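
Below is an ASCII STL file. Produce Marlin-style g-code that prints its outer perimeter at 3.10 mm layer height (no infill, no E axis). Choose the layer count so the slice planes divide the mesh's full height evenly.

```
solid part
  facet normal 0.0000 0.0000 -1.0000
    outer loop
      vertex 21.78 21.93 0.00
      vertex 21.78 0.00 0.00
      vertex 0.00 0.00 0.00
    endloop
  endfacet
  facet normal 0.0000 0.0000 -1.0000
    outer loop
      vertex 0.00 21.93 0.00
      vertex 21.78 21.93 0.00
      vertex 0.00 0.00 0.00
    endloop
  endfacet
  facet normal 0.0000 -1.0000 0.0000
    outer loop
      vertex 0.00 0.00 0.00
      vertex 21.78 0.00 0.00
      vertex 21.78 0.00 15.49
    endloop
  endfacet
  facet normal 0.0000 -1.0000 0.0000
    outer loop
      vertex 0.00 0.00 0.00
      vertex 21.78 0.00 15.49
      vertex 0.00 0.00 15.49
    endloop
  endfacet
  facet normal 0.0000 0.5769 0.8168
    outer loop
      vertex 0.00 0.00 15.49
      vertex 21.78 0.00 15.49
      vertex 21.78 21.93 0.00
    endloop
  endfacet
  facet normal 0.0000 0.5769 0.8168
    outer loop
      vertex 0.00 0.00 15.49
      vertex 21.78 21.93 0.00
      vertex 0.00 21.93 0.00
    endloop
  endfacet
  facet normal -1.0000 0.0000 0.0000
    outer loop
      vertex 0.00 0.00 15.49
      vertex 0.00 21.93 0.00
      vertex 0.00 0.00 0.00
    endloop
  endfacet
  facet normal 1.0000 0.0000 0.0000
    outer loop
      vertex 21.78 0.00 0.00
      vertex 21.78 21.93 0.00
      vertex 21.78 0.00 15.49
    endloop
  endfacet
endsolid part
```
; perimeter-only toolpath
G21 ; units = mm
G90 ; absolute positioning
G28 ; home
; layer 1
G0 Z3.10
G0 X0.00 Y0.00
G1 X21.78 Y0.00
G1 X21.78 Y17.54
G1 X0.00 Y17.54
G1 X0.00 Y0.00
; layer 2
G0 Z6.20
G0 X0.00 Y0.00
G1 X21.78 Y0.00
G1 X21.78 Y13.16
G1 X0.00 Y13.16
G1 X0.00 Y0.00
; layer 3
G0 Z9.29
G0 X0.00 Y0.00
G1 X21.78 Y0.00
G1 X21.78 Y8.77
G1 X0.00 Y8.77
G1 X0.00 Y0.00
; layer 4
G0 Z12.39
G0 X0.00 Y0.00
G1 X21.78 Y0.00
G1 X21.78 Y4.39
G1 X0.00 Y4.39
G1 X0.00 Y0.00
M2 ; end

The solid is a wedge (ramp): 21.8 × 21.9 mm base, rising to 15.5 mm along the y=0 edge and sloping linearly to z=0 at y=21.9. Slicing at Δz = 3.10 mm — 5 equal slices spanning the solid's height, so layer i sits at z = i·h/5 — gives 4 non-empty perimeters. Each is a 4-segment closed polygon; G0 lifts to the layer z and rapids to the start vertex, then G1 traces the edges. The cross-section shrinks linearly with z (the slice at the apex is degenerate and omitted).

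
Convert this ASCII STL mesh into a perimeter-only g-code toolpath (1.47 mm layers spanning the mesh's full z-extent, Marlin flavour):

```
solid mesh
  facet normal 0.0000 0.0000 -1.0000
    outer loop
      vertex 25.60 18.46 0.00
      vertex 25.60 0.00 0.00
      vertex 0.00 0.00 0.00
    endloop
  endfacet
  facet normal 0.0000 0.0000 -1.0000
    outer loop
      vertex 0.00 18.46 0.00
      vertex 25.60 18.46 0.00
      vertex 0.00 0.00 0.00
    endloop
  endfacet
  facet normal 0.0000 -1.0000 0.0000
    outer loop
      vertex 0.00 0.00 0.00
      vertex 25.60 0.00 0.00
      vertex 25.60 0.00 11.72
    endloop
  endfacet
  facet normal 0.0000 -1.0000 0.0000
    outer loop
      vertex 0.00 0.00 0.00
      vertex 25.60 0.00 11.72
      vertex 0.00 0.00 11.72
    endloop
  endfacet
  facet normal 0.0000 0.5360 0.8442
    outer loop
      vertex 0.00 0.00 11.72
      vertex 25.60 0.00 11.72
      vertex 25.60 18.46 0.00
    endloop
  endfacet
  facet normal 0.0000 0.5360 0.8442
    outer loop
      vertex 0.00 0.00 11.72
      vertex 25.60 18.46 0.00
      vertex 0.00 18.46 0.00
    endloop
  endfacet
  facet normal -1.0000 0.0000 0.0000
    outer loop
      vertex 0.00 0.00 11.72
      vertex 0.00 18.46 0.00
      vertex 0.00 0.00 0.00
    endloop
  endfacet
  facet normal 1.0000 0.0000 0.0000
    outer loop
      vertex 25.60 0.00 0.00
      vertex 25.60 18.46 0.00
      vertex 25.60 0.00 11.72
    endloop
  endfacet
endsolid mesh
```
; perimeter-only toolpath
G21 ; units = mm
G90 ; absolute positioning
G28 ; home
; layer 1
G0 Z1.47
G0 X0.00 Y0.00
G1 X25.60 Y0.00
G1 X25.60 Y16.15
G1 X0.00 Y16.15
G1 X0.00 Y0.00
; layer 2
G0 Z2.93
G0 X0.00 Y0.00
G1 X25.60 Y0.00
G1 X25.60 Y13.85
G1 X0.00 Y13.85
G1 X0.00 Y0.00
; layer 3
G0 Z4.40
G0 X0.00 Y0.00
G1 X25.60 Y0.00
G1 X25.60 Y11.54
G1 X0.00 Y11.54
G1 X0.00 Y0.00
; layer 4
G0 Z5.86
G0 X0.00 Y0.00
G1 X25.60 Y0.00
G1 X25.60 Y9.23
G1 X0.00 Y9.23
G1 X0.00 Y0.00
; layer 5
G0 Z7.33
G0 X0.00 Y0.00
G1 X25.60 Y0.00
G1 X25.60 Y6.92
G1 X0.00 Y6.92
G1 X0.00 Y0.00
; layer 6
G0 Z8.79
G0 X0.00 Y0.00
G1 X25.60 Y0.00
G1 X25.60 Y4.62
G1 X0.00 Y4.62
G1 X0.00 Y0.00
; layer 7
G0 Z10.26
G0 X0.00 Y0.00
G1 X25.60 Y0.00
G1 X25.60 Y2.31
G1 X0.00 Y2.31
G1 X0.00 Y0.00
M2 ; end

The solid is a wedge (ramp): 25.6 × 18.5 mm base, rising to 11.7 mm along the y=0 edge and sloping linearly to z=0 at y=18.5. Slicing at Δz = 1.47 mm — 8 equal slices spanning the solid's height, so layer i sits at z = i·h/8 — gives 7 non-empty perimeters. Each is a 4-segment closed polygon; G0 lifts to the layer z and rapids to the start vertex, then G1 traces the edges. The cross-section shrinks linearly with z (the slice at the apex is degenerate and omitted).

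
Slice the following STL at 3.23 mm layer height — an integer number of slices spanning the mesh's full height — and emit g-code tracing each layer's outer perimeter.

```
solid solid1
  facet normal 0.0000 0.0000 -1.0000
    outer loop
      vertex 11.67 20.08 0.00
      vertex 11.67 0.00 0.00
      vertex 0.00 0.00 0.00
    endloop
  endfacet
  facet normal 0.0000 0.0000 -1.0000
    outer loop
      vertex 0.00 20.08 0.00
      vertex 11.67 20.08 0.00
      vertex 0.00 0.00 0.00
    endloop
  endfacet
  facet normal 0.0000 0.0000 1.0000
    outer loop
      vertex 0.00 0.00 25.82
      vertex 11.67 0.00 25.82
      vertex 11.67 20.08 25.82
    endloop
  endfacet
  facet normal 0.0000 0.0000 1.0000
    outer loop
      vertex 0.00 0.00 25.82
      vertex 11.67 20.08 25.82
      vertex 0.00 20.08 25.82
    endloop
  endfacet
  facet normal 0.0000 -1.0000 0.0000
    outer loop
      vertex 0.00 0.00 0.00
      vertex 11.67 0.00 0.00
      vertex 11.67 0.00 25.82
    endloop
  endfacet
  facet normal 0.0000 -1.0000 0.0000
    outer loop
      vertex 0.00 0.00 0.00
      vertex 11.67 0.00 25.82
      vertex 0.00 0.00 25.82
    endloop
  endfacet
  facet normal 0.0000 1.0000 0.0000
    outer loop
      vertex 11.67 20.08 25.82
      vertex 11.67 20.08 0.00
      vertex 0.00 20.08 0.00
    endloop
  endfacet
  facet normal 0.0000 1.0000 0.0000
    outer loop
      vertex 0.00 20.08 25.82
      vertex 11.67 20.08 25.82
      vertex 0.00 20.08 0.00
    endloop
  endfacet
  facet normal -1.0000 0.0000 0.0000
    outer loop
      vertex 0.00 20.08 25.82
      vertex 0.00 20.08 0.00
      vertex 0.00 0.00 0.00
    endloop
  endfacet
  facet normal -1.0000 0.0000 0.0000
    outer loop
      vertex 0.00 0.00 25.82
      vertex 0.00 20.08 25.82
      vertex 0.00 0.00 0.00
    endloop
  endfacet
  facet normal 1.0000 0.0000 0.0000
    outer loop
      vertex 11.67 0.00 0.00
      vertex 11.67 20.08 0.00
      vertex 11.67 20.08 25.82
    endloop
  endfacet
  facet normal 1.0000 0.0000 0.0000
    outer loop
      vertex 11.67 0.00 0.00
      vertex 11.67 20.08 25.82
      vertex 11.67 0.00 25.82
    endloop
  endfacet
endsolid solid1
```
; perimeter-only toolpath
G21 ; units = mm
G90 ; absolute positioning
G28 ; home
; layer 1
G0 Z3.23
G0 X0.00 Y0.00
G1 X11.67 Y0.00
G1 X11.67 Y20.08
G1 X0.00 Y20.08
G1 X0.00 Y0.00
; layer 2
G0 Z6.46
G0 X0.00 Y0.00
G1 X11.67 Y0.00
G1 X11.67 Y20.08
G1 X0.00 Y20.08
G1 X0.00 Y0.00
; layer 3
G0 Z9.68
G0 X0.00 Y0.00
G1 X11.67 Y0.00
G1 X11.67 Y20.08
G1 X0.00 Y20.08
G1 X0.00 Y0.00
; layer 4
G0 Z12.91
G0 X0.00 Y0.00
G1 X11.67 Y0.00
G1 X11.67 Y20.08
G1 X0.00 Y20.08
G1 X0.00 Y0.00
; layer 5
G0 Z16.14
G0 X0.00 Y0.00
G1 X11.67 Y0.00
G1 X11.67 Y20.08
G1 X0.00 Y20.08
G1 X0.00 Y0.00
; layer 6
G0 Z19.37
G0 X0.00 Y0.00
G1 X11.67 Y0.00
G1 X11.67 Y20.08
G1 X0.00 Y20.08
G1 X0.00 Y0.00
; layer 7
G0 Z22.59
G0 X0.00 Y0.00
G1 X11.67 Y0.00
G1 X11.67 Y20.08
G1 X0.00 Y20.08
G1 X0.00 Y0.00
; layer 8
G0 Z25.82
G0 X0.00 Y0.00
G1 X11.67 Y0.00
G1 X11.67 Y20.08
G1 X0.00 Y20.08
G1 X0.00 Y0.00
M2 ; end

The solid is a rectangular box, roughly 11.7 × 20.1 mm footprint and 25.8 mm tall. Slicing at Δz = 3.23 mm — 8 equal slices spanning the solid's height, so layer i sits at z = i·h/8 — gives 8 non-empty perimeters. Each is a 4-segment closed polygon; G0 lifts to the layer z and rapids to the start vertex, then G1 traces the edges.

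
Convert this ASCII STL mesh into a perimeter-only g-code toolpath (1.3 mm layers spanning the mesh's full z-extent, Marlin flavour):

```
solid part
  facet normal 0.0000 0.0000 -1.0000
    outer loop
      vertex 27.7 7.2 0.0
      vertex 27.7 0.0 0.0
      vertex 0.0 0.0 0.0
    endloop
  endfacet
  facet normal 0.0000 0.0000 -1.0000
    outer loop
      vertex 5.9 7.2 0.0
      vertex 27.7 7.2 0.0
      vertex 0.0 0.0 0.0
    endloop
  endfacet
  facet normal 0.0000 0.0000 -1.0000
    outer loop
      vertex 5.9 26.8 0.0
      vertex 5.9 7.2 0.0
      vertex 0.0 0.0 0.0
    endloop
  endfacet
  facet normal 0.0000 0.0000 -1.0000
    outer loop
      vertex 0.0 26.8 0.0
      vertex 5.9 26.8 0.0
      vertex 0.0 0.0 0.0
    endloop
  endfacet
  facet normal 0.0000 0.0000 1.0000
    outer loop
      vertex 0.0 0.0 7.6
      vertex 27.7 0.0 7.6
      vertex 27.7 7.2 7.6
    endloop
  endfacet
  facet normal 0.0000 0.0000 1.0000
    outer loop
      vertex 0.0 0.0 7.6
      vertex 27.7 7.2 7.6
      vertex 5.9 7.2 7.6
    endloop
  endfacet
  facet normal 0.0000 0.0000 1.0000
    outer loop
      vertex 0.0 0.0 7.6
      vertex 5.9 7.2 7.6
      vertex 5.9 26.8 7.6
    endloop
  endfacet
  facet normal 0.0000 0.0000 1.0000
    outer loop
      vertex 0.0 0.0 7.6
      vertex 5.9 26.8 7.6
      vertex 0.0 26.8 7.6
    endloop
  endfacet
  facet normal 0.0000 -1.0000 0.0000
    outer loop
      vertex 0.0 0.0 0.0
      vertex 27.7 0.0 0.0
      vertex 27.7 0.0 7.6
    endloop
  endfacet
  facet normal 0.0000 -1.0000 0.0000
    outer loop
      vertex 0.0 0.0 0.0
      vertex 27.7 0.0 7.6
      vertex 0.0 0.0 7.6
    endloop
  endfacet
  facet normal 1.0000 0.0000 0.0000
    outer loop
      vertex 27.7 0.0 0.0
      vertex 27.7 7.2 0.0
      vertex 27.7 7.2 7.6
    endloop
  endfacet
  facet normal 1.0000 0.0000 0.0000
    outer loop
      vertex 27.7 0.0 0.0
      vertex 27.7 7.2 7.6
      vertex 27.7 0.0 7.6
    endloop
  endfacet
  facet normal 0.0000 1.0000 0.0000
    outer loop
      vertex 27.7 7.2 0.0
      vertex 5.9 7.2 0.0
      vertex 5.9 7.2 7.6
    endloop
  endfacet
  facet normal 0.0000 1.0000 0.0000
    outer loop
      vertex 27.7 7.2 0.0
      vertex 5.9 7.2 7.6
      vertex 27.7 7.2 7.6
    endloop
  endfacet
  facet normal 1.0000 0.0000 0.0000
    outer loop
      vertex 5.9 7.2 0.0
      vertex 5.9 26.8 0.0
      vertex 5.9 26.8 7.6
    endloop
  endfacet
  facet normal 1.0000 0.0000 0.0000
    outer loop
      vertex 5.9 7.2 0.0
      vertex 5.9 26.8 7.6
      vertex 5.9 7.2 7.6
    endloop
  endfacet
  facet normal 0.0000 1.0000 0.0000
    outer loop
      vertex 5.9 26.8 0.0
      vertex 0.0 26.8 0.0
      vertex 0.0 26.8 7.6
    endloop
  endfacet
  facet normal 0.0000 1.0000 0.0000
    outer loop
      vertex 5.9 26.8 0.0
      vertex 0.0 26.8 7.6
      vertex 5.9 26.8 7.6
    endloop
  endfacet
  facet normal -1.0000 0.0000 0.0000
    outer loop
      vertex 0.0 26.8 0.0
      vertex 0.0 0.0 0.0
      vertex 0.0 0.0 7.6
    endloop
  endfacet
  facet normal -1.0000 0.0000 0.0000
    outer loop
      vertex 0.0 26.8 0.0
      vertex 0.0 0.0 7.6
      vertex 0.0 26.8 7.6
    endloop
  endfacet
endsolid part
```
; perimeter-only toolpath
G21 ; units = mm
G90 ; absolute positioning
G28 ; home
; layer 1
G0 Z1.3
G0 X0.0 Y0.0
G1 X27.7 Y0.0
G1 X27.7 Y7.2
G1 X5.9 Y7.2
G1 X5.9 Y26.8
G1 X0.0 Y26.8
G1 X0.0 Y0.0
; layer 2
G0 Z2.5
G0 X0.0 Y0.0
G1 X27.7 Y0.0
G1 X27.7 Y7.2
G1 X5.9 Y7.2
G1 X5.9 Y26.8
G1 X0.0 Y26.8
G1 X0.0 Y0.0
; layer 3
G0 Z3.8
G0 X0.0 Y0.0
G1 X27.7 Y0.0
G1 X27.7 Y7.2
G1 X5.9 Y7.2
G1 X5.9 Y26.8
G1 X0.0 Y26.8
G1 X0.0 Y0.0
; layer 4
G0 Z5.1
G0 X0.0 Y0.0
G1 X27.7 Y0.0
G1 X27.7 Y7.2
G1 X5.9 Y7.2
G1 X5.9 Y26.8
G1 X0.0 Y26.8
G1 X0.0 Y0.0
; layer 5
G0 Z6.3
G0 X0.0 Y0.0
G1 X27.7 Y0.0
G1 X27.7 Y7.2
G1 X5.9 Y7.2
G1 X5.9 Y26.8
G1 X0.0 Y26.8
G1 X0.0 Y0.0
; layer 6
G0 Z7.6
G0 X0.0 Y0.0
G1 X27.7 Y0.0
G1 X27.7 Y7.2
G1 X5.9 Y7.2
G1 X5.9 Y26.8
G1 X0.0 Y26.8
G1 X0.0 Y0.0
M2 ; end

The solid is an L-shaped prism: outer 27.7 × 26.8 mm, arm thicknesses ≈ 7.2 mm (horizontal) and 5.9 mm (vertical), extruded 7.6 mm in z. Slicing at Δz = 1.3 mm — 6 equal slices spanning the solid's height, so layer i sits at z = i·h/6 — gives 6 non-empty perimeters. Each is a 6-segment closed polygon; G0 lifts to the layer z and rapids to the start vertex, then G1 traces the edges.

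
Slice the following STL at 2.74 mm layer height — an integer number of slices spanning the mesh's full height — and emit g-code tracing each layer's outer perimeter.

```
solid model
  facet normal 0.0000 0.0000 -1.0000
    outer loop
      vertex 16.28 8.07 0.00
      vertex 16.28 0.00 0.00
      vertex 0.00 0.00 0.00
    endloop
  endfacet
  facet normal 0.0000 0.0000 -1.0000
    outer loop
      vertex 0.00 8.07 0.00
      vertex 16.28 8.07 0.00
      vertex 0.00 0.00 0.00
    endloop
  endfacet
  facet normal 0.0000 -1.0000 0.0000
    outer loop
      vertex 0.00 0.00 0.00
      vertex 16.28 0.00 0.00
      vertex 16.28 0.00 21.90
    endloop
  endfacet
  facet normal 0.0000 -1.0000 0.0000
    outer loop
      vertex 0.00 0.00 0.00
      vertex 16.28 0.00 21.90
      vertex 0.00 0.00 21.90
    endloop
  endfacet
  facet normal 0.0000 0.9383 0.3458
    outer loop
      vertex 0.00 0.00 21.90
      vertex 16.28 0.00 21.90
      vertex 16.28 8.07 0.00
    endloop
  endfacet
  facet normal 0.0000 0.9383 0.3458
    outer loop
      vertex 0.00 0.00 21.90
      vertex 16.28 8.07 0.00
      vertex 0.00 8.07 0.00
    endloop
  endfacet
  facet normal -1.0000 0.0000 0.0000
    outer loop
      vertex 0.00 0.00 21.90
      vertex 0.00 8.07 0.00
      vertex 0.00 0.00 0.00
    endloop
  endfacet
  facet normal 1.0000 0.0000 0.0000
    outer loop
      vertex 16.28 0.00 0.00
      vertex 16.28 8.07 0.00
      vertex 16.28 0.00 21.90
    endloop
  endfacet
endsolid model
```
; perimeter-only toolpath
G21 ; units = mm
G90 ; absolute positioning
G28 ; home
; layer 1
G0 Z2.74
G0 X0.00 Y0.00
G1 X16.28 Y0.00
G1 X16.28 Y7.06
G1 X0.00 Y7.06
G1 X0.00 Y0.00
; layer 2
G0 Z5.47
G0 X0.00 Y0.00
G1 X16.28 Y0.00
G1 X16.28 Y6.05
G1 X0.00 Y6.05
G1 X0.00 Y0.00
; layer 3
G0 Z8.21
G0 X0.00 Y0.00
G1 X16.28 Y0.00
G1 X16.28 Y5.04
G1 X0.00 Y5.04
G1 X0.00 Y0.00
; layer 4
G0 Z10.95
G0 X0.00 Y0.00
G1 X16.28 Y0.00
G1 X16.28 Y4.04
G1 X0.00 Y4.04
G1 X0.00 Y0.00
; layer 5
G0 Z13.69
G0 X0.00 Y0.00
G1 X16.28 Y0.00
G1 X16.28 Y3.03
G1 X0.00 Y3.03
G1 X0.00 Y0.00
; layer 6
G0 Z16.42
G0 X0.00 Y0.00
G1 X16.28 Y0.00
G1 X16.28 Y2.02
G1 X0.00 Y2.02
G1 X0.00 Y0.00
; layer 7
G0 Z19.16
G0 X0.00 Y0.00
G1 X16.28 Y0.00
G1 X16.28 Y1.01
G1 X0.00 Y1.01
G1 X0.00 Y0.00
M2 ; end

The solid is a wedge (ramp): 16.3 × 8.07 mm base, rising to 21.9 mm along the y=0 edge and sloping linearly to z=0 at y=8.07. Slicing at Δz = 2.74 mm — 8 equal slices spanning the solid's height, so layer i sits at z = i·h/8 — gives 7 non-empty perimeters. Each is a 4-segment closed polygon; G0 lifts to the layer z and rapids to the start vertex, then G1 traces the edges. The cross-section shrinks linearly with z (the slice at the apex is degenerate and omitted).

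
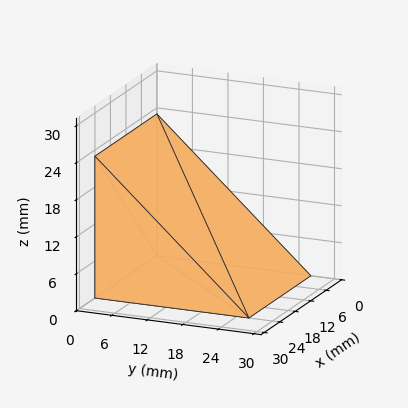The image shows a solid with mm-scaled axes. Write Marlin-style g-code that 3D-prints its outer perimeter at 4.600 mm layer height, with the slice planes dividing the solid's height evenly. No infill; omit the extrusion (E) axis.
Reading the render: the shape is a wedge (ramp): 24 × 26 mm base, rising to 23 mm along the y=0 edge and sloping linearly to z=0 at y=26 (dimensions read to the nearest mm from the axis ticks). For the g-code, the solid's height is divided into equal slices at the stated Δz and each level perimeter traced with G1 moves after a G0 lift.

; perimeter-only toolpath
G21 ; units = mm
G90 ; absolute positioning
G28 ; home
; layer 1
G0 Z4.600
G0 X0.000 Y0.000
G1 X24.000 Y0.000
G1 X24.000 Y20.800
G1 X0.000 Y20.800
G1 X0.000 Y0.000
; layer 2
G0 Z9.200
G0 X0.000 Y0.000
G1 X24.000 Y0.000
G1 X24.000 Y15.600
G1 X0.000 Y15.600
G1 X0.000 Y0.000
; layer 3
G0 Z13.800
G0 X0.000 Y0.000
G1 X24.000 Y0.000
G1 X24.000 Y10.400
G1 X0.000 Y10.400
G1 X0.000 Y0.000
; layer 4
G0 Z18.400
G0 X0.000 Y0.000
G1 X24.000 Y0.000
G1 X24.000 Y5.200
G1 X0.000 Y5.200
G1 X0.000 Y0.000
M2 ; end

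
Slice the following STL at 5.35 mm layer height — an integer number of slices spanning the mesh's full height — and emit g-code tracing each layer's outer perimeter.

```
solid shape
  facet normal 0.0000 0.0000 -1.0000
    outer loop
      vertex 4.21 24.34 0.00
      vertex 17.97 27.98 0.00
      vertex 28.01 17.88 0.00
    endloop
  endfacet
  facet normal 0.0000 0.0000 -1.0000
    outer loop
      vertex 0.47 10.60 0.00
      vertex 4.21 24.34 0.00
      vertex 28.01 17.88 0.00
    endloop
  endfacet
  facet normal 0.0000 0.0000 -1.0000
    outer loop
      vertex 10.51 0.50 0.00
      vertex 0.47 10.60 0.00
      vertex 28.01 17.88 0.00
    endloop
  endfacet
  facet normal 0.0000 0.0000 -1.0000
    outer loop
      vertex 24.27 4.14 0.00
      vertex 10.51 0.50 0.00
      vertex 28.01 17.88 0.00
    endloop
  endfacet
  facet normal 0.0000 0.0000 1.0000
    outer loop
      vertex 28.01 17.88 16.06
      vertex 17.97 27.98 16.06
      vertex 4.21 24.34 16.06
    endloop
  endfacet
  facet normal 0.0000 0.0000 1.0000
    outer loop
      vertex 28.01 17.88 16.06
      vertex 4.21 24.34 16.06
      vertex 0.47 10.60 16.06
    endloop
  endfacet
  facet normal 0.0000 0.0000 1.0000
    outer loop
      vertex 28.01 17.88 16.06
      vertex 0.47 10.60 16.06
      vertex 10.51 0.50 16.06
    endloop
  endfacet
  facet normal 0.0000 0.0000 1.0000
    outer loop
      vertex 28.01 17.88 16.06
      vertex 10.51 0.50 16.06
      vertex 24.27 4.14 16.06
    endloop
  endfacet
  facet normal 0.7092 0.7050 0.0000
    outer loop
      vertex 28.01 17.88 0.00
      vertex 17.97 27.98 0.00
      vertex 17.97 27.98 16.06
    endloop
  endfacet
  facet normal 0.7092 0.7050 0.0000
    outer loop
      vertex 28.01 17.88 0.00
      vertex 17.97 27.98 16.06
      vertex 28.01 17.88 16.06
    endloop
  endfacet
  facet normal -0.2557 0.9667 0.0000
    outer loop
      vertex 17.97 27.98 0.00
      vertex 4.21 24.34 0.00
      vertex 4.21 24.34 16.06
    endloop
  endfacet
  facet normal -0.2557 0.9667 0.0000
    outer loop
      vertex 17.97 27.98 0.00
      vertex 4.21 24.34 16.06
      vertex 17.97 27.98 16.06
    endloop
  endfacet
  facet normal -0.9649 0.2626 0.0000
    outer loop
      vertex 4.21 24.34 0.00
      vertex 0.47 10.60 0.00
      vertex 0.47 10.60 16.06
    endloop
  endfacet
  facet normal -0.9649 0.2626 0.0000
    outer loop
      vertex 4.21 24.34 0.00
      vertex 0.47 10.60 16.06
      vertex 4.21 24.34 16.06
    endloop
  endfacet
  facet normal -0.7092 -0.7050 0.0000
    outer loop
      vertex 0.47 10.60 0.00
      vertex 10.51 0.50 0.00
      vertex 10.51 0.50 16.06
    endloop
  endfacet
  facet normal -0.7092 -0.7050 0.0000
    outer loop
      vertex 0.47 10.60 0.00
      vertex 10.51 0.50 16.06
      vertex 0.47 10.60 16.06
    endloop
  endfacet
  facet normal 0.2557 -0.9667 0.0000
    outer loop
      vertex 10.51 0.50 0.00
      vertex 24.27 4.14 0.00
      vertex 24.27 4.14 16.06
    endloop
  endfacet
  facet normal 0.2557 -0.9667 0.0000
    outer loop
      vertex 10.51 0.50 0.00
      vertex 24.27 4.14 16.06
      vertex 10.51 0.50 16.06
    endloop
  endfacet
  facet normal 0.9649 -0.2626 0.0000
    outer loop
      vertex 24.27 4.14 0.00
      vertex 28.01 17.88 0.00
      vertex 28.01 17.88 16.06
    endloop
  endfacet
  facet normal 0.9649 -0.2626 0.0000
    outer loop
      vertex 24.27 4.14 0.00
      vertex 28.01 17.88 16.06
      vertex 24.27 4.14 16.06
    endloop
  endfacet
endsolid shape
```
; perimeter-only toolpath
G21 ; units = mm
G90 ; absolute positioning
G28 ; home
; layer 1
G0 Z5.35
G0 X28.01 Y17.88
G1 X17.97 Y27.98
G1 X4.21 Y24.34
G1 X0.47 Y10.60
G1 X10.51 Y0.50
G1 X24.27 Y4.14
G1 X28.01 Y17.88
; layer 2
G0 Z10.71
G0 X28.01 Y17.88
G1 X17.97 Y27.98
G1 X4.21 Y24.34
G1 X0.47 Y10.60
G1 X10.51 Y0.50
G1 X24.27 Y4.14
G1 X28.01 Y17.88
; layer 3
G0 Z16.06
G0 X28.01 Y17.88
G1 X17.97 Y27.98
G1 X4.21 Y24.34
G1 X0.47 Y10.60
G1 X10.51 Y0.50
G1 X24.27 Y4.14
G1 X28.01 Y17.88
M2 ; end

The solid is a regular 6-sided prism (a cylinder approximated with 6 flat sides), circumscribed radius ≈ 14.2 mm, height ≈ 16.1 mm. Slicing at Δz = 5.35 mm — 3 equal slices spanning the solid's height, so layer i sits at z = i·h/3 — gives 3 non-empty perimeters. Each is a 6-segment closed polygon; G0 lifts to the layer z and rapids to the start vertex, then G1 traces the edges.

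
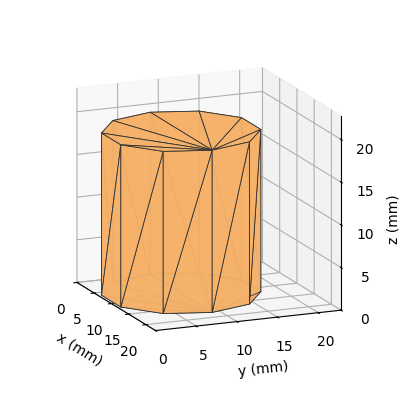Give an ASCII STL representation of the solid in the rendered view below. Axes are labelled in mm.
Reading the render: the shape is a regular 10-sided prism (a cylinder approximated with 10 flat sides), circumscribed radius ≈ 9 mm, height ≈ 19 mm (dimensions read to the nearest mm from the axis ticks). For the STL, each face is triangulated and given an outward normal.

solid part
  facet normal 0.0000 0.0000 -1.0000
    outer loop
      vertex 11.8 17.6 0.0
      vertex 16.3 14.3 0.0
      vertex 18.0 9.0 0.0
    endloop
  endfacet
  facet normal 0.0000 0.0000 -1.0000
    outer loop
      vertex 6.2 17.6 0.0
      vertex 11.8 17.6 0.0
      vertex 18.0 9.0 0.0
    endloop
  endfacet
  facet normal 0.0000 0.0000 -1.0000
    outer loop
      vertex 1.7 14.3 0.0
      vertex 6.2 17.6 0.0
      vertex 18.0 9.0 0.0
    endloop
  endfacet
  facet normal 0.0000 0.0000 -1.0000
    outer loop
      vertex 0.0 9.0 0.0
      vertex 1.7 14.3 0.0
      vertex 18.0 9.0 0.0
    endloop
  endfacet
  facet normal 0.0000 0.0000 -1.0000
    outer loop
      vertex 1.7 3.7 0.0
      vertex 0.0 9.0 0.0
      vertex 18.0 9.0 0.0
    endloop
  endfacet
  facet normal 0.0000 0.0000 -1.0000
    outer loop
      vertex 6.2 0.4 0.0
      vertex 1.7 3.7 0.0
      vertex 18.0 9.0 0.0
    endloop
  endfacet
  facet normal 0.0000 0.0000 -1.0000
    outer loop
      vertex 11.8 0.4 0.0
      vertex 6.2 0.4 0.0
      vertex 18.0 9.0 0.0
    endloop
  endfacet
  facet normal 0.0000 0.0000 -1.0000
    outer loop
      vertex 16.3 3.7 0.0
      vertex 11.8 0.4 0.0
      vertex 18.0 9.0 0.0
    endloop
  endfacet
  facet normal 0.0000 0.0000 1.0000
    outer loop
      vertex 18.0 9.0 19.0
      vertex 16.3 14.3 19.0
      vertex 11.8 17.6 19.0
    endloop
  endfacet
  facet normal 0.0000 0.0000 1.0000
    outer loop
      vertex 18.0 9.0 19.0
      vertex 11.8 17.6 19.0
      vertex 6.2 17.6 19.0
    endloop
  endfacet
  facet normal 0.0000 0.0000 1.0000
    outer loop
      vertex 18.0 9.0 19.0
      vertex 6.2 17.6 19.0
      vertex 1.7 14.3 19.0
    endloop
  endfacet
  facet normal 0.0000 0.0000 1.0000
    outer loop
      vertex 18.0 9.0 19.0
      vertex 1.7 14.3 19.0
      vertex 0.0 9.0 19.0
    endloop
  endfacet
  facet normal 0.0000 0.0000 1.0000
    outer loop
      vertex 18.0 9.0 19.0
      vertex 0.0 9.0 19.0
      vertex 1.7 3.7 19.0
    endloop
  endfacet
  facet normal 0.0000 0.0000 1.0000
    outer loop
      vertex 18.0 9.0 19.0
      vertex 1.7 3.7 19.0
      vertex 6.2 0.4 19.0
    endloop
  endfacet
  facet normal 0.0000 0.0000 1.0000
    outer loop
      vertex 18.0 9.0 19.0
      vertex 6.2 0.4 19.0
      vertex 11.8 0.4 19.0
    endloop
  endfacet
  facet normal 0.0000 0.0000 1.0000
    outer loop
      vertex 18.0 9.0 19.0
      vertex 11.8 0.4 19.0
      vertex 16.3 3.7 19.0
    endloop
  endfacet
  facet normal 0.9522 0.3054 0.0000
    outer loop
      vertex 18.0 9.0 0.0
      vertex 16.3 14.3 0.0
      vertex 16.3 14.3 19.0
    endloop
  endfacet
  facet normal 0.9522 0.3054 0.0000
    outer loop
      vertex 18.0 9.0 0.0
      vertex 16.3 14.3 19.0
      vertex 18.0 9.0 19.0
    endloop
  endfacet
  facet normal 0.5914 0.8064 0.0000
    outer loop
      vertex 16.3 14.3 0.0
      vertex 11.8 17.6 0.0
      vertex 11.8 17.6 19.0
    endloop
  endfacet
  facet normal 0.5914 0.8064 0.0000
    outer loop
      vertex 16.3 14.3 0.0
      vertex 11.8 17.6 19.0
      vertex 16.3 14.3 19.0
    endloop
  endfacet
  facet normal 0.0000 1.0000 0.0000
    outer loop
      vertex 11.8 17.6 0.0
      vertex 6.2 17.6 0.0
      vertex 6.2 17.6 19.0
    endloop
  endfacet
  facet normal 0.0000 1.0000 0.0000
    outer loop
      vertex 11.8 17.6 0.0
      vertex 6.2 17.6 19.0
      vertex 11.8 17.6 19.0
    endloop
  endfacet
  facet normal -0.5914 0.8064 0.0000
    outer loop
      vertex 6.2 17.6 0.0
      vertex 1.7 14.3 0.0
      vertex 1.7 14.3 19.0
    endloop
  endfacet
  facet normal -0.5914 0.8064 0.0000
    outer loop
      vertex 6.2 17.6 0.0
      vertex 1.7 14.3 19.0
      vertex 6.2 17.6 19.0
    endloop
  endfacet
  facet normal -0.9522 0.3054 0.0000
    outer loop
      vertex 1.7 14.3 0.0
      vertex 0.0 9.0 0.0
      vertex 0.0 9.0 19.0
    endloop
  endfacet
  facet normal -0.9522 0.3054 0.0000
    outer loop
      vertex 1.7 14.3 0.0
      vertex 0.0 9.0 19.0
      vertex 1.7 14.3 19.0
    endloop
  endfacet
  facet normal -0.9522 -0.3054 0.0000
    outer loop
      vertex 0.0 9.0 0.0
      vertex 1.7 3.7 0.0
      vertex 1.7 3.7 19.0
    endloop
  endfacet
  facet normal -0.9522 -0.3054 0.0000
    outer loop
      vertex 0.0 9.0 0.0
      vertex 1.7 3.7 19.0
      vertex 0.0 9.0 19.0
    endloop
  endfacet
  facet normal -0.5914 -0.8064 0.0000
    outer loop
      vertex 1.7 3.7 0.0
      vertex 6.2 0.4 0.0
      vertex 6.2 0.4 19.0
    endloop
  endfacet
  facet normal -0.5914 -0.8064 0.0000
    outer loop
      vertex 1.7 3.7 0.0
      vertex 6.2 0.4 19.0
      vertex 1.7 3.7 19.0
    endloop
  endfacet
  facet normal 0.0000 -1.0000 0.0000
    outer loop
      vertex 6.2 0.4 0.0
      vertex 11.8 0.4 0.0
      vertex 11.8 0.4 19.0
    endloop
  endfacet
  facet normal 0.0000 -1.0000 0.0000
    outer loop
      vertex 6.2 0.4 0.0
      vertex 11.8 0.4 19.0
      vertex 6.2 0.4 19.0
    endloop
  endfacet
  facet normal 0.5914 -0.8064 0.0000
    outer loop
      vertex 11.8 0.4 0.0
      vertex 16.3 3.7 0.0
      vertex 16.3 3.7 19.0
    endloop
  endfacet
  facet normal 0.5914 -0.8064 0.0000
    outer loop
      vertex 11.8 0.4 0.0
      vertex 16.3 3.7 19.0
      vertex 11.8 0.4 19.0
    endloop
  endfacet
  facet normal 0.9522 -0.3054 0.0000
    outer loop
      vertex 16.3 3.7 0.0
      vertex 18.0 9.0 0.0
      vertex 18.0 9.0 19.0
    endloop
  endfacet
  facet normal 0.9522 -0.3054 0.0000
    outer loop
      vertex 16.3 3.7 0.0
      vertex 18.0 9.0 19.0
      vertex 16.3 3.7 19.0
    endloop
  endfacet
endsolid part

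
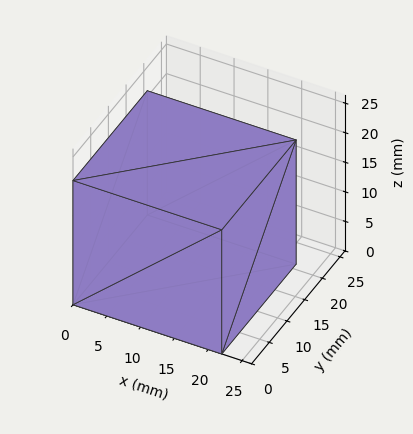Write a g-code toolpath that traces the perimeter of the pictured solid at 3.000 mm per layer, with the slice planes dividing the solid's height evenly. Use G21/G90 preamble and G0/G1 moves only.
Reading the render: the shape is a rectangular box, roughly 22 × 21 mm footprint and 21 mm tall (dimensions read to the nearest mm from the axis ticks). For the g-code, the solid's height is divided into equal slices at the stated Δz and each level perimeter traced with G1 moves after a G0 lift.

; perimeter-only toolpath
G21 ; units = mm
G90 ; absolute positioning
G28 ; home
; layer 1
G0 Z3.000
G0 X0.000 Y0.000
G1 X22.000 Y0.000
G1 X22.000 Y21.000
G1 X0.000 Y21.000
G1 X0.000 Y0.000
; layer 2
G0 Z6.000
G0 X0.000 Y0.000
G1 X22.000 Y0.000
G1 X22.000 Y21.000
G1 X0.000 Y21.000
G1 X0.000 Y0.000
; layer 3
G0 Z9.000
G0 X0.000 Y0.000
G1 X22.000 Y0.000
G1 X22.000 Y21.000
G1 X0.000 Y21.000
G1 X0.000 Y0.000
; layer 4
G0 Z12.000
G0 X0.000 Y0.000
G1 X22.000 Y0.000
G1 X22.000 Y21.000
G1 X0.000 Y21.000
G1 X0.000 Y0.000
; layer 5
G0 Z15.000
G0 X0.000 Y0.000
G1 X22.000 Y0.000
G1 X22.000 Y21.000
G1 X0.000 Y21.000
G1 X0.000 Y0.000
; layer 6
G0 Z18.000
G0 X0.000 Y0.000
G1 X22.000 Y0.000
G1 X22.000 Y21.000
G1 X0.000 Y21.000
G1 X0.000 Y0.000
; layer 7
G0 Z21.000
G0 X0.000 Y0.000
G1 X22.000 Y0.000
G1 X22.000 Y21.000
G1 X0.000 Y21.000
G1 X0.000 Y0.000
M2 ; end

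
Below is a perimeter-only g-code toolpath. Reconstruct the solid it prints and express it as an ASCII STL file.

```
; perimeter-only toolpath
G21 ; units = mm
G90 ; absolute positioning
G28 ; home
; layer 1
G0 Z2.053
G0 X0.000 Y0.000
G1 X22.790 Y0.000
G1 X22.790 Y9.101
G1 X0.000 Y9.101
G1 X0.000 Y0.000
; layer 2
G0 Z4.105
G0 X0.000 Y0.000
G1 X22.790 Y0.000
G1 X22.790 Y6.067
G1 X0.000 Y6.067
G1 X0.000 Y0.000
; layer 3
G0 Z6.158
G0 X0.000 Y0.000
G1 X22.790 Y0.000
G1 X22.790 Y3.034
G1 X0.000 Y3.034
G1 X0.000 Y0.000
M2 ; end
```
solid part
  facet normal 0.0000 0.0000 -1.0000
    outer loop
      vertex 22.790 12.135 0.000
      vertex 22.790 0.000 0.000
      vertex 0.000 0.000 0.000
    endloop
  endfacet
  facet normal 0.0000 0.0000 -1.0000
    outer loop
      vertex 0.000 12.135 0.000
      vertex 22.790 12.135 0.000
      vertex 0.000 0.000 0.000
    endloop
  endfacet
  facet normal 0.0000 -1.0000 0.0000
    outer loop
      vertex 0.000 0.000 0.000
      vertex 22.790 0.000 0.000
      vertex 22.790 0.000 8.210
    endloop
  endfacet
  facet normal 0.0000 -1.0000 0.0000
    outer loop
      vertex 0.000 0.000 0.000
      vertex 22.790 0.000 8.210
      vertex 0.000 0.000 8.210
    endloop
  endfacet
  facet normal 0.0000 0.5604 0.8283
    outer loop
      vertex 0.000 0.000 8.210
      vertex 22.790 0.000 8.210
      vertex 22.790 12.135 0.000
    endloop
  endfacet
  facet normal 0.0000 0.5604 0.8283
    outer loop
      vertex 0.000 0.000 8.210
      vertex 22.790 12.135 0.000
      vertex 0.000 12.135 0.000
    endloop
  endfacet
  facet normal -1.0000 0.0000 0.0000
    outer loop
      vertex 0.000 0.000 8.210
      vertex 0.000 12.135 0.000
      vertex 0.000 0.000 0.000
    endloop
  endfacet
  facet normal 1.0000 0.0000 0.0000
    outer loop
      vertex 22.790 0.000 0.000
      vertex 22.790 12.135 0.000
      vertex 22.790 0.000 8.210
    endloop
  endfacet
endsolid part

The G0 Z moves step by Δz≈2.053 mm. The G1 loops shrink linearly with z, so the solid tapers from its base footprint up to z≈8.21. Closing with a flat bottom cap and the tapered top and triangulating gives 8 facets — a wedge (ramp): 22.8 × 12.1 mm base, rising to 8.21 mm along the y=0 edge and sloping linearly to z=0 at y=12.1.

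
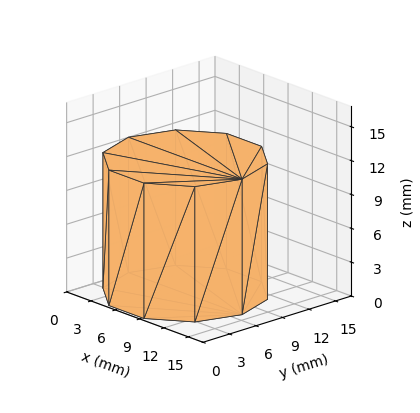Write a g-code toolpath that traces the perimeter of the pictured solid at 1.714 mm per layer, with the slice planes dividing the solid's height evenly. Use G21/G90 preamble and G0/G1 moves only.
Reading the render: the shape is a regular 10-sided prism (a cylinder approximated with 10 flat sides), circumscribed radius ≈ 7 mm, height ≈ 12 mm (dimensions read to the nearest mm from the axis ticks). For the g-code, the solid's height is divided into equal slices at the stated Δz and each level perimeter traced with G1 moves after a G0 lift.

; perimeter-only toolpath
G21 ; units = mm
G90 ; absolute positioning
G28 ; home
; layer 1
G0 Z1.714
G0 X14.000 Y7.000
G1 X12.663 Y11.114
G1 X9.163 Y13.657
G1 X4.837 Y13.657
G1 X1.337 Y11.114
G1 X0.000 Y7.000
G1 X1.337 Y2.886
G1 X4.837 Y0.343
G1 X9.163 Y0.343
G1 X12.663 Y2.886
G1 X14.000 Y7.000
; layer 2
G0 Z3.429
G0 X14.000 Y7.000
G1 X12.663 Y11.114
G1 X9.163 Y13.657
G1 X4.837 Y13.657
G1 X1.337 Y11.114
G1 X0.000 Y7.000
G1 X1.337 Y2.886
G1 X4.837 Y0.343
G1 X9.163 Y0.343
G1 X12.663 Y2.886
G1 X14.000 Y7.000
; layer 3
G0 Z5.143
G0 X14.000 Y7.000
G1 X12.663 Y11.114
G1 X9.163 Y13.657
G1 X4.837 Y13.657
G1 X1.337 Y11.114
G1 X0.000 Y7.000
G1 X1.337 Y2.886
G1 X4.837 Y0.343
G1 X9.163 Y0.343
G1 X12.663 Y2.886
G1 X14.000 Y7.000
; layer 4
G0 Z6.857
G0 X14.000 Y7.000
G1 X12.663 Y11.114
G1 X9.163 Y13.657
G1 X4.837 Y13.657
G1 X1.337 Y11.114
G1 X0.000 Y7.000
G1 X1.337 Y2.886
G1 X4.837 Y0.343
G1 X9.163 Y0.343
G1 X12.663 Y2.886
G1 X14.000 Y7.000
; layer 5
G0 Z8.571
G0 X14.000 Y7.000
G1 X12.663 Y11.114
G1 X9.163 Y13.657
G1 X4.837 Y13.657
G1 X1.337 Y11.114
G1 X0.000 Y7.000
G1 X1.337 Y2.886
G1 X4.837 Y0.343
G1 X9.163 Y0.343
G1 X12.663 Y2.886
G1 X14.000 Y7.000
; layer 6
G0 Z10.286
G0 X14.000 Y7.000
G1 X12.663 Y11.114
G1 X9.163 Y13.657
G1 X4.837 Y13.657
G1 X1.337 Y11.114
G1 X0.000 Y7.000
G1 X1.337 Y2.886
G1 X4.837 Y0.343
G1 X9.163 Y0.343
G1 X12.663 Y2.886
G1 X14.000 Y7.000
; layer 7
G0 Z12.000
G0 X14.000 Y7.000
G1 X12.663 Y11.114
G1 X9.163 Y13.657
G1 X4.837 Y13.657
G1 X1.337 Y11.114
G1 X0.000 Y7.000
G1 X1.337 Y2.886
G1 X4.837 Y0.343
G1 X9.163 Y0.343
G1 X12.663 Y2.886
G1 X14.000 Y7.000
M2 ; end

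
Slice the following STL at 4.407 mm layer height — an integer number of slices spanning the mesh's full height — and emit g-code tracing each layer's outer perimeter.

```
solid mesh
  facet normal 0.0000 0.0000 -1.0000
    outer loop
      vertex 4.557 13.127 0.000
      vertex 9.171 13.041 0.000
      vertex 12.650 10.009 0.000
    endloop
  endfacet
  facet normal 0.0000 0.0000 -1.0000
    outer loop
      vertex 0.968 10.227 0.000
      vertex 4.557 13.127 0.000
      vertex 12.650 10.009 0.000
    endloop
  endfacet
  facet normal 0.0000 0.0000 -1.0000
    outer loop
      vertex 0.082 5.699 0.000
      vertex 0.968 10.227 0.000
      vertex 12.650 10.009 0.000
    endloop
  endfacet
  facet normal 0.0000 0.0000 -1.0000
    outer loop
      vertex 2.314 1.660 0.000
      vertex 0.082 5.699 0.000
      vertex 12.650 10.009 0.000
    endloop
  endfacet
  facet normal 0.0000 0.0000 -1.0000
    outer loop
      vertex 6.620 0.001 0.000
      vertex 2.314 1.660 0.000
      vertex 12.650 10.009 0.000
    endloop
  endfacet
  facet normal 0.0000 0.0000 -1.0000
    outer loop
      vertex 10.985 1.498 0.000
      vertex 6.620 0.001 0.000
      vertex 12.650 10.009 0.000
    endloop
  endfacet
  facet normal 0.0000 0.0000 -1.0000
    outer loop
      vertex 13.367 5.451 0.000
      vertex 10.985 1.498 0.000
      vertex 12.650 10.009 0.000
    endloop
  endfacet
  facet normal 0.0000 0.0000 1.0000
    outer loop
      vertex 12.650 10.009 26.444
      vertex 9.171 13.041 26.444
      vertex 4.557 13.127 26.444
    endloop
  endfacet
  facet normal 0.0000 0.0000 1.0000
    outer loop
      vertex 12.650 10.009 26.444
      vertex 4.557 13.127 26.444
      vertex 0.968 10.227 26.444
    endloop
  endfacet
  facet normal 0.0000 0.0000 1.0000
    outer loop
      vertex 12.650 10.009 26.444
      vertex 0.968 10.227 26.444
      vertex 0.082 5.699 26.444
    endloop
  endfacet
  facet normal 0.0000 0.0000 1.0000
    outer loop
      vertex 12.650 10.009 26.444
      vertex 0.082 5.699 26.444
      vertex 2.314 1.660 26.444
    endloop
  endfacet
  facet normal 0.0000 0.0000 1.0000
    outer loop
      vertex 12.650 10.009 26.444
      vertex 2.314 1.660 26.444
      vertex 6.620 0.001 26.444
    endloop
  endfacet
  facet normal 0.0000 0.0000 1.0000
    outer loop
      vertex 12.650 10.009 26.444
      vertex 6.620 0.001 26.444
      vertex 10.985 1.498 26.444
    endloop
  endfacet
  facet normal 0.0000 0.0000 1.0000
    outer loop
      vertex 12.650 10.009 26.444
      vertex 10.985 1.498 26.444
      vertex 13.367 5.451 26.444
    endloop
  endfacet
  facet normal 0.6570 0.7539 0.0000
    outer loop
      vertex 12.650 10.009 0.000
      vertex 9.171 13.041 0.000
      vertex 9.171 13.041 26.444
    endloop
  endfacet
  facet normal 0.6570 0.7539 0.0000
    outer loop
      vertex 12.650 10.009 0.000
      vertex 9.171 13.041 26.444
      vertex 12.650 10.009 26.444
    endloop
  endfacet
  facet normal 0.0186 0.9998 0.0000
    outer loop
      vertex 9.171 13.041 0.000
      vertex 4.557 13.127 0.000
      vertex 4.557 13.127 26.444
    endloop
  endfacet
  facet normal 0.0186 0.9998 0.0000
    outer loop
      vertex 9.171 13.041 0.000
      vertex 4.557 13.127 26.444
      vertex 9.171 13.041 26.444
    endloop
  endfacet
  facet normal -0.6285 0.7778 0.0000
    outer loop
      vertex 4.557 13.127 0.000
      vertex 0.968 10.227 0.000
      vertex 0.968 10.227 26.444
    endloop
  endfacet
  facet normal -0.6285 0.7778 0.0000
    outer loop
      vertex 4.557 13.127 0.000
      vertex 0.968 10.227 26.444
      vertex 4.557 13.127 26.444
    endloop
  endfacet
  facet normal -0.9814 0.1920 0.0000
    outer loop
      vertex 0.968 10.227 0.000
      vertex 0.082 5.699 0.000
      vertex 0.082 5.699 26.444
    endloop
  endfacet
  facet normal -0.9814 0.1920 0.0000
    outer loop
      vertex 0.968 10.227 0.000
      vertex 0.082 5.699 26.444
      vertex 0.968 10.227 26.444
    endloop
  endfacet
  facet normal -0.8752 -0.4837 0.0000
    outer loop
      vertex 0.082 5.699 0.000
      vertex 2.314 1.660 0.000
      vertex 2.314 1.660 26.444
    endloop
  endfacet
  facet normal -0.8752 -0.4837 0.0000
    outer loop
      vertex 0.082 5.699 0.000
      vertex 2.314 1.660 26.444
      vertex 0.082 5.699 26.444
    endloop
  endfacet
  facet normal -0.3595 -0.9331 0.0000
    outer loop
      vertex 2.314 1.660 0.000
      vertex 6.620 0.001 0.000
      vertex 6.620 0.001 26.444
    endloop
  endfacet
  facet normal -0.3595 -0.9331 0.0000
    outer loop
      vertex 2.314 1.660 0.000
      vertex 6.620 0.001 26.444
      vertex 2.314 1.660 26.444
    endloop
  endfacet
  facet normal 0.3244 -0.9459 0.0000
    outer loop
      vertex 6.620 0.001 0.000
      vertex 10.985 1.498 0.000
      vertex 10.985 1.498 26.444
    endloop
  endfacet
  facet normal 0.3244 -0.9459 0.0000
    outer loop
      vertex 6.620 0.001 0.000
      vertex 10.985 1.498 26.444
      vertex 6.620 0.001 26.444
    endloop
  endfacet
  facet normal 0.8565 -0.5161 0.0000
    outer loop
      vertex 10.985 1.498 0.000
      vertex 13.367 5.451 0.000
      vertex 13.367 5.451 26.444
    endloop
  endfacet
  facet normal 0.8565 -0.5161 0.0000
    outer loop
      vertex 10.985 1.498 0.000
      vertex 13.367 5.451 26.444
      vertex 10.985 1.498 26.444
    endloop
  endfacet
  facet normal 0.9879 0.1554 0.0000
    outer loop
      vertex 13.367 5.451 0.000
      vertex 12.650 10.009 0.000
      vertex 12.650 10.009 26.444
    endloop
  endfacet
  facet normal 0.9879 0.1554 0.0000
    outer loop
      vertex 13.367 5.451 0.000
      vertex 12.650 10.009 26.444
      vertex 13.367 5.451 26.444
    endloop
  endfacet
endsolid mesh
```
; perimeter-only toolpath
G21 ; units = mm
G90 ; absolute positioning
G28 ; home
; layer 1
G0 Z4.407
G0 X12.650 Y10.009
G1 X9.171 Y13.041
G1 X4.557 Y13.127
G1 X0.968 Y10.227
G1 X0.082 Y5.699
G1 X2.314 Y1.660
G1 X6.620 Y0.001
G1 X10.985 Y1.498
G1 X13.367 Y5.451
G1 X12.650 Y10.009
; layer 2
G0 Z8.815
G0 X12.650 Y10.009
G1 X9.171 Y13.041
G1 X4.557 Y13.127
G1 X0.968 Y10.227
G1 X0.082 Y5.699
G1 X2.314 Y1.660
G1 X6.620 Y0.001
G1 X10.985 Y1.498
G1 X13.367 Y5.451
G1 X12.650 Y10.009
; layer 3
G0 Z13.222
G0 X12.650 Y10.009
G1 X9.171 Y13.041
G1 X4.557 Y13.127
G1 X0.968 Y10.227
G1 X0.082 Y5.699
G1 X2.314 Y1.660
G1 X6.620 Y0.001
G1 X10.985 Y1.498
G1 X13.367 Y5.451
G1 X12.650 Y10.009
; layer 4
G0 Z17.629
G0 X12.650 Y10.009
G1 X9.171 Y13.041
G1 X4.557 Y13.127
G1 X0.968 Y10.227
G1 X0.082 Y5.699
G1 X2.314 Y1.660
G1 X6.620 Y0.001
G1 X10.985 Y1.498
G1 X13.367 Y5.451
G1 X12.650 Y10.009
; layer 5
G0 Z22.037
G0 X12.650 Y10.009
G1 X9.171 Y13.041
G1 X4.557 Y13.127
G1 X0.968 Y10.227
G1 X0.082 Y5.699
G1 X2.314 Y1.660
G1 X6.620 Y0.001
G1 X10.985 Y1.498
G1 X13.367 Y5.451
G1 X12.650 Y10.009
; layer 6
G0 Z26.444
G0 X12.650 Y10.009
G1 X9.171 Y13.041
G1 X4.557 Y13.127
G1 X0.968 Y10.227
G1 X0.082 Y5.699
G1 X2.314 Y1.660
G1 X6.620 Y0.001
G1 X10.985 Y1.498
G1 X13.367 Y5.451
G1 X12.650 Y10.009
M2 ; end

The solid is a regular 9-sided prism (a cylinder approximated with 9 flat sides), circumscribed radius ≈ 6.75 mm, height ≈ 26.4 mm. Slicing at Δz = 4.407 mm — 6 equal slices spanning the solid's height, so layer i sits at z = i·h/6 — gives 6 non-empty perimeters. Each is a 9-segment closed polygon; G0 lifts to the layer z and rapids to the start vertex, then G1 traces the edges.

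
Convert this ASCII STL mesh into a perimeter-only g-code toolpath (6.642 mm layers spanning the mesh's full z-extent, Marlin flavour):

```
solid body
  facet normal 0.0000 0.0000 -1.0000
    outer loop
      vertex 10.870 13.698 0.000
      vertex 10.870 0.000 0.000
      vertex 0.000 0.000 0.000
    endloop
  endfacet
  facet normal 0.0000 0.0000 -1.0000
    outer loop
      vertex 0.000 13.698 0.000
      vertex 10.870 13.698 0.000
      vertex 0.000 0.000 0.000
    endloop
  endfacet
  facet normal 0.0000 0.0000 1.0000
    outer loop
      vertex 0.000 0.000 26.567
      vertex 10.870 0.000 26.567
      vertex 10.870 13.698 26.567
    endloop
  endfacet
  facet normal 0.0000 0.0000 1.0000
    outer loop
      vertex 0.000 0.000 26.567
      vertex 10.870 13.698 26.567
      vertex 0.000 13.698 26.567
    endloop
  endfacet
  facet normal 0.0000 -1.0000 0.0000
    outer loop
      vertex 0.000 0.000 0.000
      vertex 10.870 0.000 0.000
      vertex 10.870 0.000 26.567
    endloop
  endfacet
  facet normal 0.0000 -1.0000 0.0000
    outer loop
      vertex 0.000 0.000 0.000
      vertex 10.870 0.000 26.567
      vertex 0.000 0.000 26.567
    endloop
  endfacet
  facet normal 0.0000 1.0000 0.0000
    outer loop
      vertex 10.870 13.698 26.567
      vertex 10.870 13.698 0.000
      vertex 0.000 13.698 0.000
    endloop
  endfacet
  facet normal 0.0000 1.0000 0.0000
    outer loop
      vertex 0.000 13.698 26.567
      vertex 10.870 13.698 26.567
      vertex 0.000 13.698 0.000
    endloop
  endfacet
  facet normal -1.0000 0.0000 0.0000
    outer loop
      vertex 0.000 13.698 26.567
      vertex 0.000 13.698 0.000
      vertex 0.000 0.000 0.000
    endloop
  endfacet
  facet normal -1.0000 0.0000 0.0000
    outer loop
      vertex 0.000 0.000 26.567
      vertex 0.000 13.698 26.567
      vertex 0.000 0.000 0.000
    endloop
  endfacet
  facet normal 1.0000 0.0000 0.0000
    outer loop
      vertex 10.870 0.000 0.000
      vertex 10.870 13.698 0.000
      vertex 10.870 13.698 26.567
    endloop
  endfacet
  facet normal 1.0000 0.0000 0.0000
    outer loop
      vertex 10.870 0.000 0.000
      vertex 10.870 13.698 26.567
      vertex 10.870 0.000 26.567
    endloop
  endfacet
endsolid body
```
; perimeter-only toolpath
G21 ; units = mm
G90 ; absolute positioning
G28 ; home
; layer 1
G0 Z6.642
G0 X0.000 Y0.000
G1 X10.870 Y0.000
G1 X10.870 Y13.698
G1 X0.000 Y13.698
G1 X0.000 Y0.000
; layer 2
G0 Z13.284
G0 X0.000 Y0.000
G1 X10.870 Y0.000
G1 X10.870 Y13.698
G1 X0.000 Y13.698
G1 X0.000 Y0.000
; layer 3
G0 Z19.925
G0 X0.000 Y0.000
G1 X10.870 Y0.000
G1 X10.870 Y13.698
G1 X0.000 Y13.698
G1 X0.000 Y0.000
; layer 4
G0 Z26.567
G0 X0.000 Y0.000
G1 X10.870 Y0.000
G1 X10.870 Y13.698
G1 X0.000 Y13.698
G1 X0.000 Y0.000
M2 ; end

The solid is a rectangular box, roughly 10.9 × 13.7 mm footprint and 26.6 mm tall. Slicing at Δz = 6.642 mm — 4 equal slices spanning the solid's height, so layer i sits at z = i·h/4 — gives 4 non-empty perimeters. Each is a 4-segment closed polygon; G0 lifts to the layer z and rapids to the start vertex, then G1 traces the edges.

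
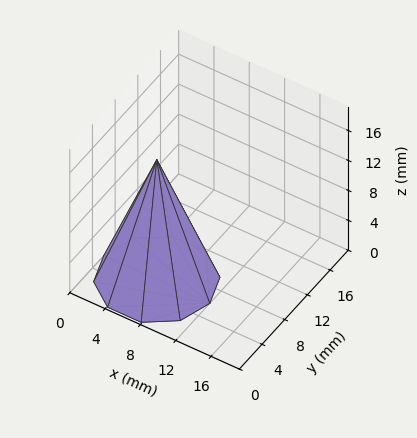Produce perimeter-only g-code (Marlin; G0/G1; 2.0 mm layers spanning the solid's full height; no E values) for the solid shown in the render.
Reading the render: the shape is a regular 10-sided pyramid, base circumscribed radius ≈ 6 mm, apex at z ≈ 16 mm (dimensions read to the nearest mm from the axis ticks). For the g-code, the solid's height is divided into equal slices at the stated Δz and each level perimeter traced with G1 moves after a G0 lift.

; perimeter-only toolpath
G21 ; units = mm
G90 ; absolute positioning
G28 ; home
; layer 1
G0 Z2.0
G0 X11.2 Y6.0
G1 X10.3 Y9.1
G1 X7.7 Y11.0
G1 X4.3 Y11.0
G1 X1.7 Y9.1
G1 X0.8 Y6.0
G1 X1.7 Y2.9
G1 X4.3 Y1.0
G1 X7.7 Y1.0
G1 X10.3 Y2.9
G1 X11.2 Y6.0
; layer 2
G0 Z4.0
G0 X10.5 Y6.0
G1 X9.7 Y8.6
G1 X7.4 Y10.3
G1 X4.6 Y10.3
G1 X2.3 Y8.6
G1 X1.5 Y6.0
G1 X2.3 Y3.4
G1 X4.6 Y1.7
G1 X7.4 Y1.7
G1 X9.7 Y3.4
G1 X10.5 Y6.0
; layer 3
G0 Z6.0
G0 X9.8 Y6.0
G1 X9.1 Y8.2
G1 X7.2 Y9.6
G1 X4.8 Y9.6
G1 X2.9 Y8.2
G1 X2.2 Y6.0
G1 X2.9 Y3.8
G1 X4.8 Y2.4
G1 X7.2 Y2.4
G1 X9.1 Y3.8
G1 X9.8 Y6.0
; layer 4
G0 Z8.0
G0 X9.0 Y6.0
G1 X8.4 Y7.8
G1 X7.0 Y8.8
G1 X5.0 Y8.8
G1 X3.5 Y7.8
G1 X3.0 Y6.0
G1 X3.5 Y4.2
G1 X5.0 Y3.1
G1 X7.0 Y3.1
G1 X8.4 Y4.2
G1 X9.0 Y6.0
; layer 5
G0 Z10.0
G0 X8.2 Y6.0
G1 X7.8 Y7.3
G1 X6.7 Y8.1
G1 X5.3 Y8.1
G1 X4.2 Y7.3
G1 X3.8 Y6.0
G1 X4.2 Y4.7
G1 X5.3 Y3.9
G1 X6.7 Y3.9
G1 X7.8 Y4.7
G1 X8.2 Y6.0
; layer 6
G0 Z12.0
G0 X7.5 Y6.0
G1 X7.2 Y6.9
G1 X6.5 Y7.4
G1 X5.5 Y7.4
G1 X4.8 Y6.9
G1 X4.5 Y6.0
G1 X4.8 Y5.1
G1 X5.5 Y4.6
G1 X6.5 Y4.6
G1 X7.2 Y5.1
G1 X7.5 Y6.0
; layer 7
G0 Z14.0
G0 X6.8 Y6.0
G1 X6.6 Y6.4
G1 X6.2 Y6.7
G1 X5.8 Y6.7
G1 X5.4 Y6.4
G1 X5.2 Y6.0
G1 X5.4 Y5.6
G1 X5.8 Y5.3
G1 X6.2 Y5.3
G1 X6.6 Y5.6
G1 X6.8 Y6.0
M2 ; end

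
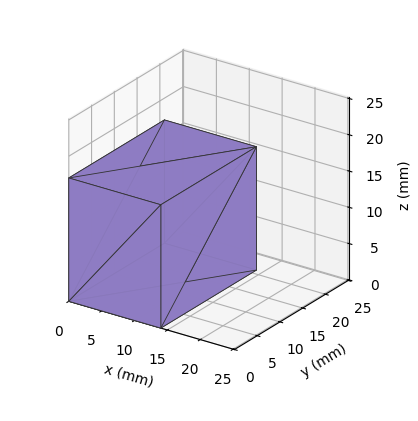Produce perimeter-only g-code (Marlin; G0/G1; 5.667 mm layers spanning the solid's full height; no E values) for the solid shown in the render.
Reading the render: the shape is a rectangular box, roughly 14 × 21 mm footprint and 17 mm tall (dimensions read to the nearest mm from the axis ticks). For the g-code, the solid's height is divided into equal slices at the stated Δz and each level perimeter traced with G1 moves after a G0 lift.

; perimeter-only toolpath
G21 ; units = mm
G90 ; absolute positioning
G28 ; home
; layer 1
G0 Z5.667
G0 X0.000 Y0.000
G1 X14.000 Y0.000
G1 X14.000 Y21.000
G1 X0.000 Y21.000
G1 X0.000 Y0.000
; layer 2
G0 Z11.333
G0 X0.000 Y0.000
G1 X14.000 Y0.000
G1 X14.000 Y21.000
G1 X0.000 Y21.000
G1 X0.000 Y0.000
; layer 3
G0 Z17.000
G0 X0.000 Y0.000
G1 X14.000 Y0.000
G1 X14.000 Y21.000
G1 X0.000 Y21.000
G1 X0.000 Y0.000
M2 ; end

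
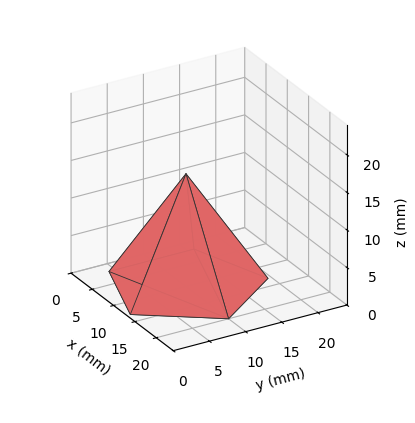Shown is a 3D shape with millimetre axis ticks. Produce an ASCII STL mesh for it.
Reading the render: the shape is a regular 5-sided pyramid, base circumscribed radius ≈ 10 mm, apex at z ≈ 15 mm (dimensions read to the nearest mm from the axis ticks). For the STL, each face is triangulated and given an outward normal.

solid part
  facet normal 0.0000 0.0000 -1.0000
    outer loop
      vertex 1.910 15.878 0.000
      vertex 13.090 19.511 0.000
      vertex 20.000 10.000 0.000
    endloop
  endfacet
  facet normal 0.0000 0.0000 -1.0000
    outer loop
      vertex 1.910 4.122 0.000
      vertex 1.910 15.878 0.000
      vertex 20.000 10.000 0.000
    endloop
  endfacet
  facet normal 0.0000 0.0000 -1.0000
    outer loop
      vertex 13.090 0.489 0.000
      vertex 1.910 4.122 0.000
      vertex 20.000 10.000 0.000
    endloop
  endfacet
  facet normal 0.7121 0.5173 0.4747
    outer loop
      vertex 20.000 10.000 0.000
      vertex 13.090 19.511 0.000
      vertex 10.000 10.000 15.000
    endloop
  endfacet
  facet normal -0.2720 0.8371 0.4747
    outer loop
      vertex 13.090 19.511 0.000
      vertex 1.910 15.878 0.000
      vertex 10.000 10.000 15.000
    endloop
  endfacet
  facet normal -0.8802 0.0000 0.4747
    outer loop
      vertex 1.910 15.878 0.000
      vertex 1.910 4.122 0.000
      vertex 10.000 10.000 15.000
    endloop
  endfacet
  facet normal -0.2720 -0.8371 0.4747
    outer loop
      vertex 1.910 4.122 0.000
      vertex 13.090 0.489 0.000
      vertex 10.000 10.000 15.000
    endloop
  endfacet
  facet normal 0.7121 -0.5173 0.4747
    outer loop
      vertex 13.090 0.489 0.000
      vertex 20.000 10.000 0.000
      vertex 10.000 10.000 15.000
    endloop
  endfacet
endsolid part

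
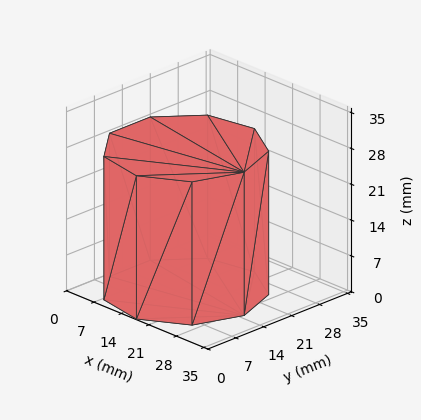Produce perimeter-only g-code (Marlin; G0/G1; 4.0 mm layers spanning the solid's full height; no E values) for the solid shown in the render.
Reading the render: the shape is a regular 9-sided prism (a cylinder approximated with 9 flat sides), circumscribed radius ≈ 15 mm, height ≈ 28 mm (dimensions read to the nearest mm from the axis ticks). For the g-code, the solid's height is divided into equal slices at the stated Δz and each level perimeter traced with G1 moves after a G0 lift.

; perimeter-only toolpath
G21 ; units = mm
G90 ; absolute positioning
G28 ; home
; layer 1
G0 Z4.0
G0 X30.0 Y15.0
G1 X26.5 Y24.6
G1 X17.6 Y29.8
G1 X7.5 Y28.0
G1 X0.9 Y20.1
G1 X0.9 Y9.9
G1 X7.5 Y2.0
G1 X17.6 Y0.2
G1 X26.5 Y5.4
G1 X30.0 Y15.0
; layer 2
G0 Z8.0
G0 X30.0 Y15.0
G1 X26.5 Y24.6
G1 X17.6 Y29.8
G1 X7.5 Y28.0
G1 X0.9 Y20.1
G1 X0.9 Y9.9
G1 X7.5 Y2.0
G1 X17.6 Y0.2
G1 X26.5 Y5.4
G1 X30.0 Y15.0
; layer 3
G0 Z12.0
G0 X30.0 Y15.0
G1 X26.5 Y24.6
G1 X17.6 Y29.8
G1 X7.5 Y28.0
G1 X0.9 Y20.1
G1 X0.9 Y9.9
G1 X7.5 Y2.0
G1 X17.6 Y0.2
G1 X26.5 Y5.4
G1 X30.0 Y15.0
; layer 4
G0 Z16.0
G0 X30.0 Y15.0
G1 X26.5 Y24.6
G1 X17.6 Y29.8
G1 X7.5 Y28.0
G1 X0.9 Y20.1
G1 X0.9 Y9.9
G1 X7.5 Y2.0
G1 X17.6 Y0.2
G1 X26.5 Y5.4
G1 X30.0 Y15.0
; layer 5
G0 Z20.0
G0 X30.0 Y15.0
G1 X26.5 Y24.6
G1 X17.6 Y29.8
G1 X7.5 Y28.0
G1 X0.9 Y20.1
G1 X0.9 Y9.9
G1 X7.5 Y2.0
G1 X17.6 Y0.2
G1 X26.5 Y5.4
G1 X30.0 Y15.0
; layer 6
G0 Z24.0
G0 X30.0 Y15.0
G1 X26.5 Y24.6
G1 X17.6 Y29.8
G1 X7.5 Y28.0
G1 X0.9 Y20.1
G1 X0.9 Y9.9
G1 X7.5 Y2.0
G1 X17.6 Y0.2
G1 X26.5 Y5.4
G1 X30.0 Y15.0
; layer 7
G0 Z28.0
G0 X30.0 Y15.0
G1 X26.5 Y24.6
G1 X17.6 Y29.8
G1 X7.5 Y28.0
G1 X0.9 Y20.1
G1 X0.9 Y9.9
G1 X7.5 Y2.0
G1 X17.6 Y0.2
G1 X26.5 Y5.4
G1 X30.0 Y15.0
M2 ; end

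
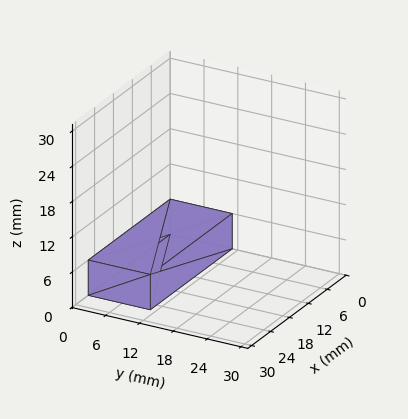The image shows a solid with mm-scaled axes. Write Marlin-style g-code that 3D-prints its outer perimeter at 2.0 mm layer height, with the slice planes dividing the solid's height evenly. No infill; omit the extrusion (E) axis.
Reading the render: the shape is a rectangular box, roughly 26 × 11 mm footprint and 6 mm tall (dimensions read to the nearest mm from the axis ticks). For the g-code, the solid's height is divided into equal slices at the stated Δz and each level perimeter traced with G1 moves after a G0 lift.

; perimeter-only toolpath
G21 ; units = mm
G90 ; absolute positioning
G28 ; home
; layer 1
G0 Z2.0
G0 X0.0 Y0.0
G1 X26.0 Y0.0
G1 X26.0 Y11.0
G1 X0.0 Y11.0
G1 X0.0 Y0.0
; layer 2
G0 Z4.0
G0 X0.0 Y0.0
G1 X26.0 Y0.0
G1 X26.0 Y11.0
G1 X0.0 Y11.0
G1 X0.0 Y0.0
; layer 3
G0 Z6.0
G0 X0.0 Y0.0
G1 X26.0 Y0.0
G1 X26.0 Y11.0
G1 X0.0 Y11.0
G1 X0.0 Y0.0
M2 ; end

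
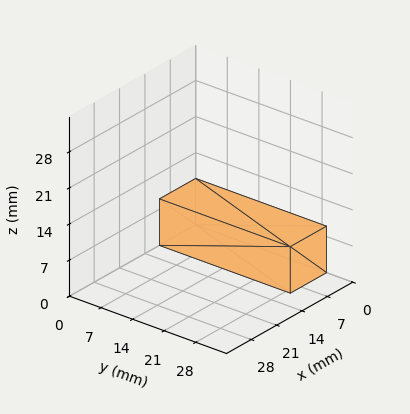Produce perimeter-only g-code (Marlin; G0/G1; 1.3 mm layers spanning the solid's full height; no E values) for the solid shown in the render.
Reading the render: the shape is a rectangular box, roughly 10 × 29 mm footprint and 9 mm tall (dimensions read to the nearest mm from the axis ticks). For the g-code, the solid's height is divided into equal slices at the stated Δz and each level perimeter traced with G1 moves after a G0 lift.

; perimeter-only toolpath
G21 ; units = mm
G90 ; absolute positioning
G28 ; home
; layer 1
G0 Z1.3
G0 X0.0 Y0.0
G1 X10.0 Y0.0
G1 X10.0 Y29.0
G1 X0.0 Y29.0
G1 X0.0 Y0.0
; layer 2
G0 Z2.6
G0 X0.0 Y0.0
G1 X10.0 Y0.0
G1 X10.0 Y29.0
G1 X0.0 Y29.0
G1 X0.0 Y0.0
; layer 3
G0 Z3.9
G0 X0.0 Y0.0
G1 X10.0 Y0.0
G1 X10.0 Y29.0
G1 X0.0 Y29.0
G1 X0.0 Y0.0
; layer 4
G0 Z5.1
G0 X0.0 Y0.0
G1 X10.0 Y0.0
G1 X10.0 Y29.0
G1 X0.0 Y29.0
G1 X0.0 Y0.0
; layer 5
G0 Z6.4
G0 X0.0 Y0.0
G1 X10.0 Y0.0
G1 X10.0 Y29.0
G1 X0.0 Y29.0
G1 X0.0 Y0.0
; layer 6
G0 Z7.7
G0 X0.0 Y0.0
G1 X10.0 Y0.0
G1 X10.0 Y29.0
G1 X0.0 Y29.0
G1 X0.0 Y0.0
; layer 7
G0 Z9.0
G0 X0.0 Y0.0
G1 X10.0 Y0.0
G1 X10.0 Y29.0
G1 X0.0 Y29.0
G1 X0.0 Y0.0
M2 ; end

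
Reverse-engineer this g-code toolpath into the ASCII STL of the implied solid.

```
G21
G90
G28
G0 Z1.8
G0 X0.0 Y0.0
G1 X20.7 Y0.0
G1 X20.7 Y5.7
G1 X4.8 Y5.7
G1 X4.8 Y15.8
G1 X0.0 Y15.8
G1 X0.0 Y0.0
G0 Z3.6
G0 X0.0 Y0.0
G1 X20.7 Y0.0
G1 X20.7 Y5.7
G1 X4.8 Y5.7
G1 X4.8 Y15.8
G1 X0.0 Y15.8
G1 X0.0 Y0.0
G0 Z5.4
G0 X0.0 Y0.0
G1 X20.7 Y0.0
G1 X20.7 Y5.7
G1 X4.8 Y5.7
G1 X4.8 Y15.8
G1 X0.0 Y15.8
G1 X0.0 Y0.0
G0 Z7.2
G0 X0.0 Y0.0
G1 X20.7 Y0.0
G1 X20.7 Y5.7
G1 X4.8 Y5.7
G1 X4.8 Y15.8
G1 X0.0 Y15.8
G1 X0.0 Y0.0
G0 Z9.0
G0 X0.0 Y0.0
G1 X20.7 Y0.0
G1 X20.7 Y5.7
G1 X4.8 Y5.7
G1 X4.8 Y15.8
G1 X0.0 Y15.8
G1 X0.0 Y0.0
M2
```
solid part
  facet normal 0.0000 0.0000 -1.0000
    outer loop
      vertex 20.7 5.7 0.0
      vertex 20.7 0.0 0.0
      vertex 0.0 0.0 0.0
    endloop
  endfacet
  facet normal 0.0000 0.0000 -1.0000
    outer loop
      vertex 4.8 5.7 0.0
      vertex 20.7 5.7 0.0
      vertex 0.0 0.0 0.0
    endloop
  endfacet
  facet normal 0.0000 0.0000 -1.0000
    outer loop
      vertex 4.8 15.8 0.0
      vertex 4.8 5.7 0.0
      vertex 0.0 0.0 0.0
    endloop
  endfacet
  facet normal 0.0000 0.0000 -1.0000
    outer loop
      vertex 0.0 15.8 0.0
      vertex 4.8 15.8 0.0
      vertex 0.0 0.0 0.0
    endloop
  endfacet
  facet normal 0.0000 0.0000 1.0000
    outer loop
      vertex 0.0 0.0 9.0
      vertex 20.7 0.0 9.0
      vertex 20.7 5.7 9.0
    endloop
  endfacet
  facet normal 0.0000 0.0000 1.0000
    outer loop
      vertex 0.0 0.0 9.0
      vertex 20.7 5.7 9.0
      vertex 4.8 5.7 9.0
    endloop
  endfacet
  facet normal 0.0000 0.0000 1.0000
    outer loop
      vertex 0.0 0.0 9.0
      vertex 4.8 5.7 9.0
      vertex 4.8 15.8 9.0
    endloop
  endfacet
  facet normal 0.0000 0.0000 1.0000
    outer loop
      vertex 0.0 0.0 9.0
      vertex 4.8 15.8 9.0
      vertex 0.0 15.8 9.0
    endloop
  endfacet
  facet normal 0.0000 -1.0000 0.0000
    outer loop
      vertex 0.0 0.0 0.0
      vertex 20.7 0.0 0.0
      vertex 20.7 0.0 9.0
    endloop
  endfacet
  facet normal 0.0000 -1.0000 0.0000
    outer loop
      vertex 0.0 0.0 0.0
      vertex 20.7 0.0 9.0
      vertex 0.0 0.0 9.0
    endloop
  endfacet
  facet normal 1.0000 0.0000 0.0000
    outer loop
      vertex 20.7 0.0 0.0
      vertex 20.7 5.7 0.0
      vertex 20.7 5.7 9.0
    endloop
  endfacet
  facet normal 1.0000 0.0000 0.0000
    outer loop
      vertex 20.7 0.0 0.0
      vertex 20.7 5.7 9.0
      vertex 20.7 0.0 9.0
    endloop
  endfacet
  facet normal 0.0000 1.0000 0.0000
    outer loop
      vertex 20.7 5.7 0.0
      vertex 4.8 5.7 0.0
      vertex 4.8 5.7 9.0
    endloop
  endfacet
  facet normal 0.0000 1.0000 0.0000
    outer loop
      vertex 20.7 5.7 0.0
      vertex 4.8 5.7 9.0
      vertex 20.7 5.7 9.0
    endloop
  endfacet
  facet normal 1.0000 0.0000 0.0000
    outer loop
      vertex 4.8 5.7 0.0
      vertex 4.8 15.8 0.0
      vertex 4.8 15.8 9.0
    endloop
  endfacet
  facet normal 1.0000 0.0000 0.0000
    outer loop
      vertex 4.8 5.7 0.0
      vertex 4.8 15.8 9.0
      vertex 4.8 5.7 9.0
    endloop
  endfacet
  facet normal 0.0000 1.0000 0.0000
    outer loop
      vertex 4.8 15.8 0.0
      vertex 0.0 15.8 0.0
      vertex 0.0 15.8 9.0
    endloop
  endfacet
  facet normal 0.0000 1.0000 0.0000
    outer loop
      vertex 4.8 15.8 0.0
      vertex 0.0 15.8 9.0
      vertex 4.8 15.8 9.0
    endloop
  endfacet
  facet normal -1.0000 0.0000 0.0000
    outer loop
      vertex 0.0 15.8 0.0
      vertex 0.0 0.0 0.0
      vertex 0.0 0.0 9.0
    endloop
  endfacet
  facet normal -1.0000 0.0000 0.0000
    outer loop
      vertex 0.0 15.8 0.0
      vertex 0.0 0.0 9.0
      vertex 0.0 15.8 9.0
    endloop
  endfacet
endsolid part

The G0 Z moves step by Δz≈1.8 mm. Every layer's G1 loop is the same polygon, so the solid is a straight extrusion of it from z=0 to z≈9. Closing with flat bottom and top caps and triangulating gives 20 facets — an L-shaped prism: outer 20.7 × 15.8 mm, arm thicknesses ≈ 5.7 mm (horizontal) and 4.8 mm (vertical), extruded 9 mm in z.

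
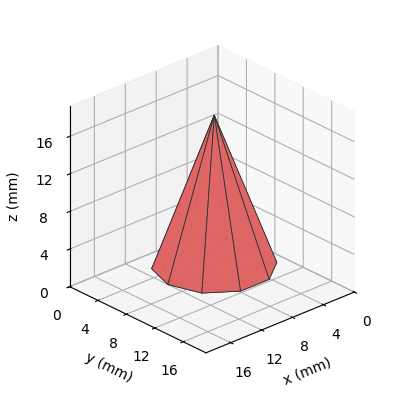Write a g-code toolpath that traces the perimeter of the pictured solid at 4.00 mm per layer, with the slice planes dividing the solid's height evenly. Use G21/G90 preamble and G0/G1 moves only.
Reading the render: the shape is a regular 10-sided pyramid, base circumscribed radius ≈ 6 mm, apex at z ≈ 16 mm (dimensions read to the nearest mm from the axis ticks). For the g-code, the solid's height is divided into equal slices at the stated Δz and each level perimeter traced with G1 moves after a G0 lift.

; perimeter-only toolpath
G21 ; units = mm
G90 ; absolute positioning
G28 ; home
; layer 1
G0 Z4.00
G0 X10.50 Y6.00
G1 X9.64 Y8.65
G1 X7.39 Y10.28
G1 X4.61 Y10.28
G1 X2.36 Y8.65
G1 X1.50 Y6.00
G1 X2.36 Y3.35
G1 X4.61 Y1.72
G1 X7.39 Y1.72
G1 X9.64 Y3.35
G1 X10.50 Y6.00
; layer 2
G0 Z8.00
G0 X9.00 Y6.00
G1 X8.43 Y7.76
G1 X6.92 Y8.86
G1 X5.08 Y8.86
G1 X3.58 Y7.76
G1 X3.00 Y6.00
G1 X3.58 Y4.24
G1 X5.08 Y3.15
G1 X6.92 Y3.15
G1 X8.43 Y4.24
G1 X9.00 Y6.00
; layer 3
G0 Z12.00
G0 X7.50 Y6.00
G1 X7.21 Y6.88
G1 X6.46 Y7.43
G1 X5.54 Y7.43
G1 X4.79 Y6.88
G1 X4.50 Y6.00
G1 X4.79 Y5.12
G1 X5.54 Y4.57
G1 X6.46 Y4.57
G1 X7.21 Y5.12
G1 X7.50 Y6.00
M2 ; end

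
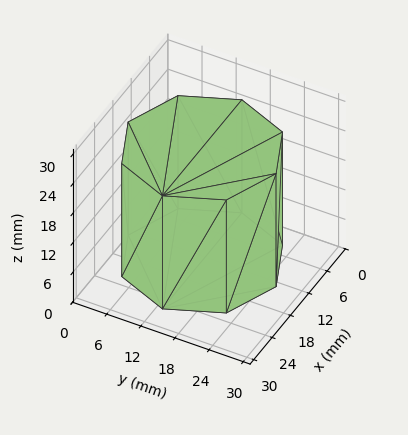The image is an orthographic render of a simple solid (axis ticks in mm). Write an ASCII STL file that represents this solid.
Reading the render: the shape is a regular 8-sided prism (a cylinder approximated with 8 flat sides), circumscribed radius ≈ 13 mm, height ≈ 23 mm (dimensions read to the nearest mm from the axis ticks). For the STL, each face is triangulated and given an outward normal.

solid part
  facet normal 0.0000 0.0000 -1.0000
    outer loop
      vertex 13.00 26.00 0.00
      vertex 22.19 22.19 0.00
      vertex 26.00 13.00 0.00
    endloop
  endfacet
  facet normal 0.0000 0.0000 -1.0000
    outer loop
      vertex 3.81 22.19 0.00
      vertex 13.00 26.00 0.00
      vertex 26.00 13.00 0.00
    endloop
  endfacet
  facet normal 0.0000 0.0000 -1.0000
    outer loop
      vertex 0.00 13.00 0.00
      vertex 3.81 22.19 0.00
      vertex 26.00 13.00 0.00
    endloop
  endfacet
  facet normal 0.0000 0.0000 -1.0000
    outer loop
      vertex 3.81 3.81 0.00
      vertex 0.00 13.00 0.00
      vertex 26.00 13.00 0.00
    endloop
  endfacet
  facet normal 0.0000 0.0000 -1.0000
    outer loop
      vertex 13.00 0.00 0.00
      vertex 3.81 3.81 0.00
      vertex 26.00 13.00 0.00
    endloop
  endfacet
  facet normal 0.0000 0.0000 -1.0000
    outer loop
      vertex 22.19 3.81 0.00
      vertex 13.00 0.00 0.00
      vertex 26.00 13.00 0.00
    endloop
  endfacet
  facet normal 0.0000 0.0000 1.0000
    outer loop
      vertex 26.00 13.00 23.00
      vertex 22.19 22.19 23.00
      vertex 13.00 26.00 23.00
    endloop
  endfacet
  facet normal 0.0000 0.0000 1.0000
    outer loop
      vertex 26.00 13.00 23.00
      vertex 13.00 26.00 23.00
      vertex 3.81 22.19 23.00
    endloop
  endfacet
  facet normal 0.0000 0.0000 1.0000
    outer loop
      vertex 26.00 13.00 23.00
      vertex 3.81 22.19 23.00
      vertex 0.00 13.00 23.00
    endloop
  endfacet
  facet normal 0.0000 0.0000 1.0000
    outer loop
      vertex 26.00 13.00 23.00
      vertex 0.00 13.00 23.00
      vertex 3.81 3.81 23.00
    endloop
  endfacet
  facet normal 0.0000 0.0000 1.0000
    outer loop
      vertex 26.00 13.00 23.00
      vertex 3.81 3.81 23.00
      vertex 13.00 0.00 23.00
    endloop
  endfacet
  facet normal 0.0000 0.0000 1.0000
    outer loop
      vertex 26.00 13.00 23.00
      vertex 13.00 0.00 23.00
      vertex 22.19 3.81 23.00
    endloop
  endfacet
  facet normal 0.9238 0.3830 0.0000
    outer loop
      vertex 26.00 13.00 0.00
      vertex 22.19 22.19 0.00
      vertex 22.19 22.19 23.00
    endloop
  endfacet
  facet normal 0.9238 0.3830 0.0000
    outer loop
      vertex 26.00 13.00 0.00
      vertex 22.19 22.19 23.00
      vertex 26.00 13.00 23.00
    endloop
  endfacet
  facet normal 0.3830 0.9238 0.0000
    outer loop
      vertex 22.19 22.19 0.00
      vertex 13.00 26.00 0.00
      vertex 13.00 26.00 23.00
    endloop
  endfacet
  facet normal 0.3830 0.9238 0.0000
    outer loop
      vertex 22.19 22.19 0.00
      vertex 13.00 26.00 23.00
      vertex 22.19 22.19 23.00
    endloop
  endfacet
  facet normal -0.3830 0.9238 0.0000
    outer loop
      vertex 13.00 26.00 0.00
      vertex 3.81 22.19 0.00
      vertex 3.81 22.19 23.00
    endloop
  endfacet
  facet normal -0.3830 0.9238 0.0000
    outer loop
      vertex 13.00 26.00 0.00
      vertex 3.81 22.19 23.00
      vertex 13.00 26.00 23.00
    endloop
  endfacet
  facet normal -0.9238 0.3830 0.0000
    outer loop
      vertex 3.81 22.19 0.00
      vertex 0.00 13.00 0.00
      vertex 0.00 13.00 23.00
    endloop
  endfacet
  facet normal -0.9238 0.3830 0.0000
    outer loop
      vertex 3.81 22.19 0.00
      vertex 0.00 13.00 23.00
      vertex 3.81 22.19 23.00
    endloop
  endfacet
  facet normal -0.9238 -0.3830 0.0000
    outer loop
      vertex 0.00 13.00 0.00
      vertex 3.81 3.81 0.00
      vertex 3.81 3.81 23.00
    endloop
  endfacet
  facet normal -0.9238 -0.3830 0.0000
    outer loop
      vertex 0.00 13.00 0.00
      vertex 3.81 3.81 23.00
      vertex 0.00 13.00 23.00
    endloop
  endfacet
  facet normal -0.3830 -0.9238 0.0000
    outer loop
      vertex 3.81 3.81 0.00
      vertex 13.00 0.00 0.00
      vertex 13.00 0.00 23.00
    endloop
  endfacet
  facet normal -0.3830 -0.9238 0.0000
    outer loop
      vertex 3.81 3.81 0.00
      vertex 13.00 0.00 23.00
      vertex 3.81 3.81 23.00
    endloop
  endfacet
  facet normal 0.3830 -0.9238 0.0000
    outer loop
      vertex 13.00 0.00 0.00
      vertex 22.19 3.81 0.00
      vertex 22.19 3.81 23.00
    endloop
  endfacet
  facet normal 0.3830 -0.9238 0.0000
    outer loop
      vertex 13.00 0.00 0.00
      vertex 22.19 3.81 23.00
      vertex 13.00 0.00 23.00
    endloop
  endfacet
  facet normal 0.9238 -0.3830 0.0000
    outer loop
      vertex 22.19 3.81 0.00
      vertex 26.00 13.00 0.00
      vertex 26.00 13.00 23.00
    endloop
  endfacet
  facet normal 0.9238 -0.3830 0.0000
    outer loop
      vertex 22.19 3.81 0.00
      vertex 26.00 13.00 23.00
      vertex 22.19 3.81 23.00
    endloop
  endfacet
endsolid part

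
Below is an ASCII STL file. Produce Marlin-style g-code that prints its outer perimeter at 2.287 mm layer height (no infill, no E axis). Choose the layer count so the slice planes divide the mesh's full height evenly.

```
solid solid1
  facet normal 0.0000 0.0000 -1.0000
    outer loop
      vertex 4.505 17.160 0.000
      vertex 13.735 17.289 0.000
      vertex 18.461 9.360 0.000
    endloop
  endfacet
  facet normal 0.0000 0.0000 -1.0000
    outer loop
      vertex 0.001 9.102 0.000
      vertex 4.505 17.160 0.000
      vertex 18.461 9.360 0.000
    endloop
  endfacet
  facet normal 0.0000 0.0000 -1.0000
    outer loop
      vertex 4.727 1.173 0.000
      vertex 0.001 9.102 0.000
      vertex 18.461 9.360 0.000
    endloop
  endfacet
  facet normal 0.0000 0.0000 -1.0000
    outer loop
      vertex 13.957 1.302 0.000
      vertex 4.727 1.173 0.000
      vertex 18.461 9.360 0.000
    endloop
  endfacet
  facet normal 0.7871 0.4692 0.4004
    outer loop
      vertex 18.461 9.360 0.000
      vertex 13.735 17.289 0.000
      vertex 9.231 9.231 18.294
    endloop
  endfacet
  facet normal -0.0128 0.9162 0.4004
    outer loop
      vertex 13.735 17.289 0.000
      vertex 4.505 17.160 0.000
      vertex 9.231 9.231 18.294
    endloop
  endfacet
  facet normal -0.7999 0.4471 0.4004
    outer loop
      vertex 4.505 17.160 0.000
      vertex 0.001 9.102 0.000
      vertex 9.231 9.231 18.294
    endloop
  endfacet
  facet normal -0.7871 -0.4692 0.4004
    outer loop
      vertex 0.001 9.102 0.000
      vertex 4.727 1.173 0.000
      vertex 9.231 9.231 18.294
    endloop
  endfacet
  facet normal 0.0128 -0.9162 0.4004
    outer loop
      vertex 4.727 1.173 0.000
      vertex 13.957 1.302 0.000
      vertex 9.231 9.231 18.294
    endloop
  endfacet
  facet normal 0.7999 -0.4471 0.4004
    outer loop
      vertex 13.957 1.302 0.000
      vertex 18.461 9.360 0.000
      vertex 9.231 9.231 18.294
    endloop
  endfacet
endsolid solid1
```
; perimeter-only toolpath
G21 ; units = mm
G90 ; absolute positioning
G28 ; home
; layer 1
G0 Z2.287
G0 X17.307 Y9.344
G1 X13.172 Y16.282
G1 X5.096 Y16.169
G1 X1.155 Y9.118
G1 X5.290 Y2.180
G1 X13.366 Y2.293
G1 X17.307 Y9.344
; layer 2
G0 Z4.574
G0 X16.153 Y9.328
G1 X12.609 Y15.275
G1 X5.687 Y15.178
G1 X2.308 Y9.134
G1 X5.853 Y3.188
G1 X12.776 Y3.284
G1 X16.153 Y9.328
; layer 3
G0 Z6.860
G0 X15.000 Y9.312
G1 X12.046 Y14.267
G1 X6.277 Y14.187
G1 X3.462 Y9.150
G1 X6.416 Y4.195
G1 X12.185 Y4.275
G1 X15.000 Y9.312
; layer 4
G0 Z9.147
G0 X13.846 Y9.296
G1 X11.483 Y13.260
G1 X6.868 Y13.195
G1 X4.616 Y9.166
G1 X6.979 Y5.202
G1 X11.594 Y5.266
G1 X13.846 Y9.296
; layer 5
G0 Z11.434
G0 X12.692 Y9.279
G1 X10.920 Y12.253
G1 X7.459 Y12.204
G1 X5.770 Y9.183
G1 X7.542 Y6.209
G1 X11.003 Y6.258
G1 X12.692 Y9.279
; layer 6
G0 Z13.721
G0 X11.538 Y9.263
G1 X10.357 Y11.245
G1 X8.050 Y11.213
G1 X6.923 Y9.199
G1 X8.105 Y7.216
G1 X10.412 Y7.249
G1 X11.538 Y9.263
; layer 7
G0 Z16.007
G0 X10.385 Y9.247
G1 X9.794 Y10.238
G1 X8.640 Y10.222
G1 X8.077 Y9.215
G1 X8.668 Y8.224
G1 X9.822 Y8.240
G1 X10.385 Y9.247
M2 ; end

The solid is a regular 6-sided pyramid, base circumscribed radius ≈ 9.23 mm, apex at z ≈ 18.3 mm. Slicing at Δz = 2.287 mm — 8 equal slices spanning the solid's height, so layer i sits at z = i·h/8 — gives 7 non-empty perimeters. Each is a 6-segment closed polygon; G0 lifts to the layer z and rapids to the start vertex, then G1 traces the edges. The cross-section shrinks linearly with z (the slice at the apex is degenerate and omitted).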